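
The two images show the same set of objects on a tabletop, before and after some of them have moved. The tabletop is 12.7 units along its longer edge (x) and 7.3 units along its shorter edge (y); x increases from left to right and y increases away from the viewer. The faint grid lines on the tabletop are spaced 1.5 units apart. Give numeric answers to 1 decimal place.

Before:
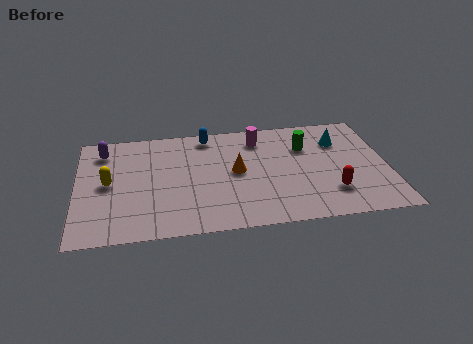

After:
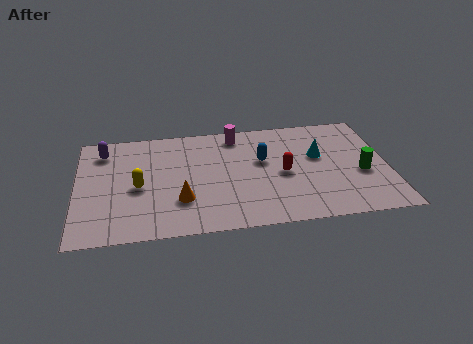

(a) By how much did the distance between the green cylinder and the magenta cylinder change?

+3.9

The distance was about 2.1 in the first image and 6.0 in the second, so they moved 3.9 units further apart.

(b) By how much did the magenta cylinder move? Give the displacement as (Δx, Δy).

(-0.9, 0.4)

The magenta cylinder started near (7.5, 5.9) and ended near (6.6, 6.3).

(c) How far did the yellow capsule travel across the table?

1.3

The yellow capsule moved from about (1.3, 3.7) to (2.5, 3.3), a distance of √(1.2² + 0.4²) ≈ 1.3.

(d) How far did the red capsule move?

2.4

The red capsule was near (10.3, 1.9) before and (8.4, 3.4) after, so it travelled √(1.9² + 1.5²) ≈ 2.4 units.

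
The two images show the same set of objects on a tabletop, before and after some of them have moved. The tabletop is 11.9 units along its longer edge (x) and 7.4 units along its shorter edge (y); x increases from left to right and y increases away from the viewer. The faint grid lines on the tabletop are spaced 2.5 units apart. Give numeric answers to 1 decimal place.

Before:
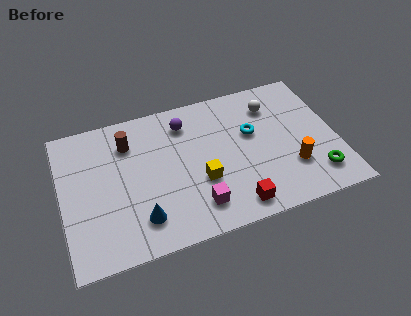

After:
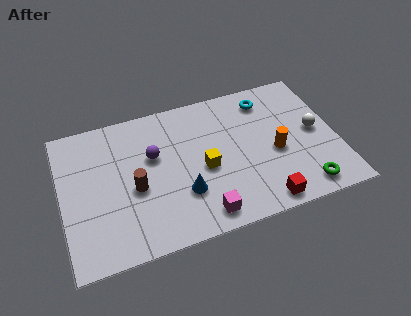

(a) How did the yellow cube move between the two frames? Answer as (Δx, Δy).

(0.2, 0.6)

From the two frames, the yellow cube sits at roughly (5.9, 2.7) before and (6.1, 3.3) after.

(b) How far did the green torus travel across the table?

0.8

The green torus moved from about (10.8, 1.5) to (10.2, 1.0), a distance of √(0.6² + 0.5²) ≈ 0.8.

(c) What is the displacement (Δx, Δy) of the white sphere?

(1.7, -1.9)

From the two frames, the white sphere sits at roughly (9.3, 5.7) before and (11.0, 3.8) after.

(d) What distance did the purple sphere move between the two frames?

2.0

The purple sphere moved from about (5.5, 5.9) to (4.0, 4.6), a distance of √(1.5² + 1.3²) ≈ 2.0.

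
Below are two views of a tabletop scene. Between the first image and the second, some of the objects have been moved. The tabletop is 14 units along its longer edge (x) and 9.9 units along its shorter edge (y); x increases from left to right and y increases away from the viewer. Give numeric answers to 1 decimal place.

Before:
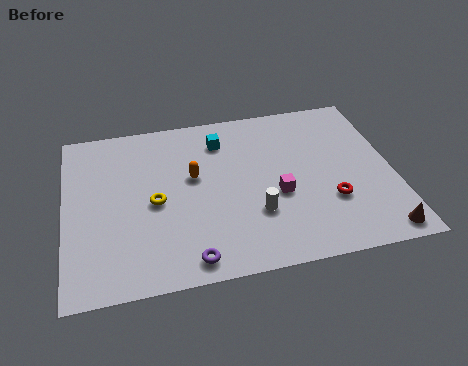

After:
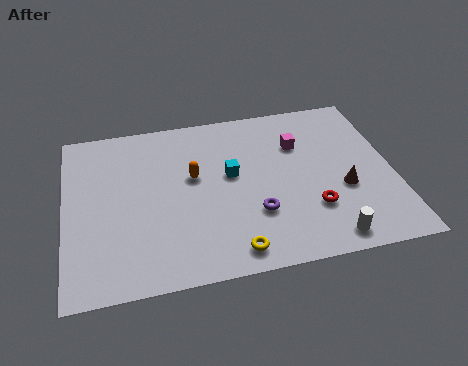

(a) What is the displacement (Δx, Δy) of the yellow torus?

(3.1, -3.4)

The yellow torus started near (3.8, 4.6) and ended near (6.9, 1.2).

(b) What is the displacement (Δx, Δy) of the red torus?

(-0.8, -0.3)

The red torus was at about (11.2, 3.2) and moved to about (10.4, 2.9).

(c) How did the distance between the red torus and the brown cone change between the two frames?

-1.2

The distance was about 2.9 in the first image and 1.7 in the second, so they moved 1.2 units closer together.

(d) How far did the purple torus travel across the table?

3.5

From (5.1, 1.1) to (8.0, 3.1), the purple torus covered √(2.9² + 2.0²) ≈ 3.5 units.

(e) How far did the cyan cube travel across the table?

2.2

The cyan cube moved from about (6.8, 7.8) to (7.1, 5.6), a distance of √(0.3² + 2.2²) ≈ 2.2.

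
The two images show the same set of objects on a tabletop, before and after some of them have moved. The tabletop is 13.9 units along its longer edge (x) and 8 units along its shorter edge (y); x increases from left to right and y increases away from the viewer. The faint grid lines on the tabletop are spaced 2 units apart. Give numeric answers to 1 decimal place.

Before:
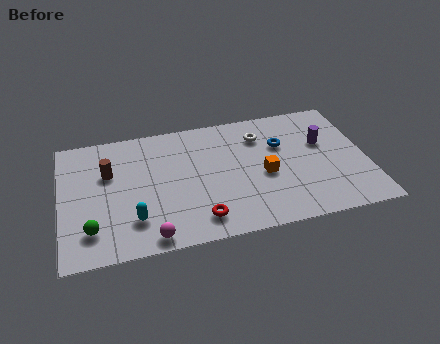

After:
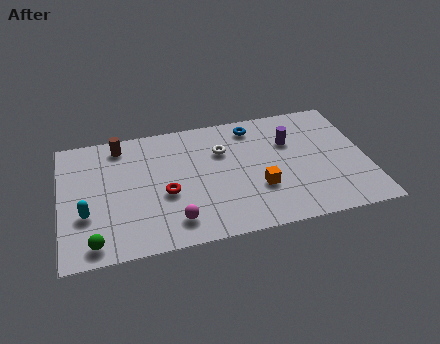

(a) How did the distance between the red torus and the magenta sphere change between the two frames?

-0.5

The distance was about 2.3 in the first image and 1.8 in the second, so they moved 0.5 units closer together.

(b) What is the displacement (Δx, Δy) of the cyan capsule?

(-2.1, 0.8)

The cyan capsule was at about (3.2, 2.0) and moved to about (1.1, 2.8).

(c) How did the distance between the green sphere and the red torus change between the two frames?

-0.8

Before: roughly 4.8 units apart; after: 4.0. That's 0.8 units closer together.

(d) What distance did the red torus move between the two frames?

2.4

From (6.1, 1.4) to (4.7, 3.3), the red torus covered √(1.4² + 1.9²) ≈ 2.4 units.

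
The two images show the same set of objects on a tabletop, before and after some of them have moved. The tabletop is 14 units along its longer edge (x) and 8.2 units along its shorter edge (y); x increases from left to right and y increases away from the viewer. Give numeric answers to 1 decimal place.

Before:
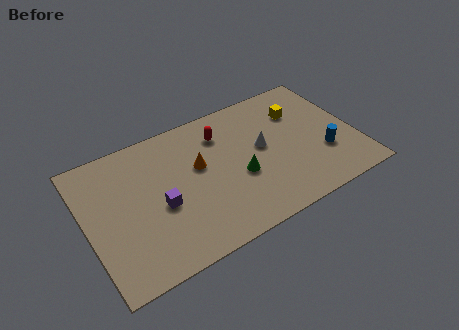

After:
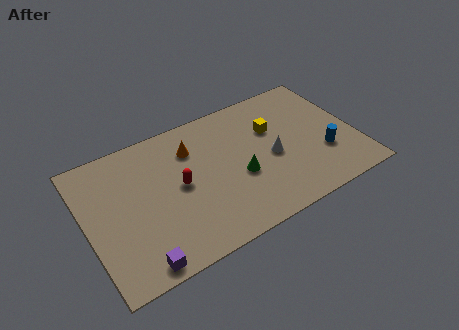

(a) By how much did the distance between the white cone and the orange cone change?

+1.3

They were about 3.3 units apart before and 4.6 after — 1.3 units further apart.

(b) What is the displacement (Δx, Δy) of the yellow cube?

(-1.5, -0.5)

From the two frames, the yellow cube sits at roughly (11.4, 5.9) before and (9.9, 5.4) after.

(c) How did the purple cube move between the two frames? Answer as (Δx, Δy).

(-1.5, -2.7)

The purple cube was at about (3.7, 3.5) and moved to about (2.2, 0.8).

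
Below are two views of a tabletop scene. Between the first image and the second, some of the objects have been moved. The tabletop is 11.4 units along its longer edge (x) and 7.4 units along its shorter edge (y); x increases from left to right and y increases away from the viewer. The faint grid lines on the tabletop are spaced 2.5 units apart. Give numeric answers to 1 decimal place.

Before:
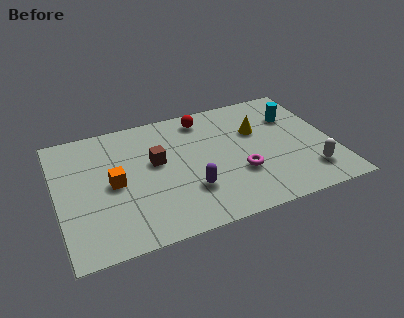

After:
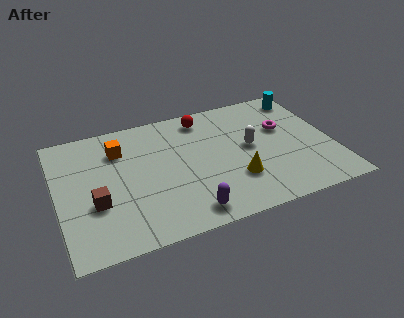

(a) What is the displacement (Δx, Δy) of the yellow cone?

(-1.2, -2.6)

The yellow cone started near (8.4, 4.8) and ended near (7.2, 2.2).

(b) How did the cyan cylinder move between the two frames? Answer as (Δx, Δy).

(0.6, 1.1)

The cyan cylinder started near (10.0, 5.2) and ended near (10.6, 6.3).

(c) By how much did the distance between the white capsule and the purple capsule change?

-0.8

The distance was about 4.9 in the first image and 4.1 in the second, so they moved 0.8 units closer together.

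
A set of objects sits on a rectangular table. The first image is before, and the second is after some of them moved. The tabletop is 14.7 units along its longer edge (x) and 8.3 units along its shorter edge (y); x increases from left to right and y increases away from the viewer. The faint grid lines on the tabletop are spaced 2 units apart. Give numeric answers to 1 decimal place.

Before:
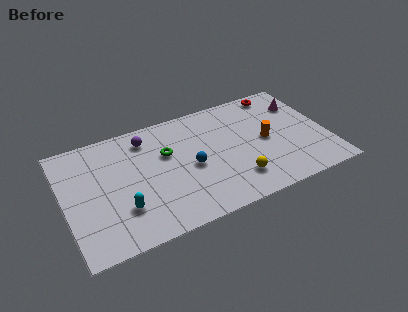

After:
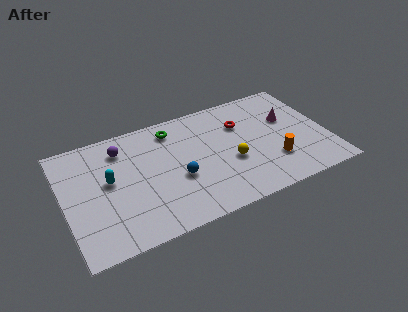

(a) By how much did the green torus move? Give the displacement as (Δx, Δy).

(0.5, 1.6)

From the two frames, the green torus sits at roughly (5.8, 5.3) before and (6.3, 6.9) after.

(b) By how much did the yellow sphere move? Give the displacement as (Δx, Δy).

(-0.1, 1.4)

The yellow sphere started near (9.3, 1.9) and ended near (9.2, 3.3).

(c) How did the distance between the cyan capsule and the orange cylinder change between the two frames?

+0.8

The distance was about 8.5 in the first image and 9.3 in the second, so they moved 0.8 units further apart.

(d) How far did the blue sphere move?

0.9

From (7.0, 3.8) to (6.2, 3.3), the blue sphere covered √(0.8² + 0.5²) ≈ 0.9 units.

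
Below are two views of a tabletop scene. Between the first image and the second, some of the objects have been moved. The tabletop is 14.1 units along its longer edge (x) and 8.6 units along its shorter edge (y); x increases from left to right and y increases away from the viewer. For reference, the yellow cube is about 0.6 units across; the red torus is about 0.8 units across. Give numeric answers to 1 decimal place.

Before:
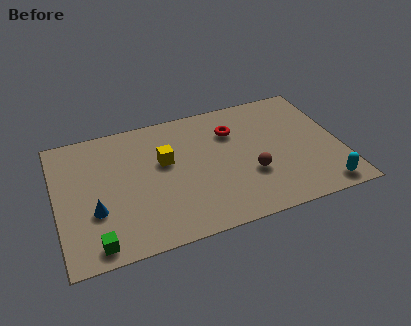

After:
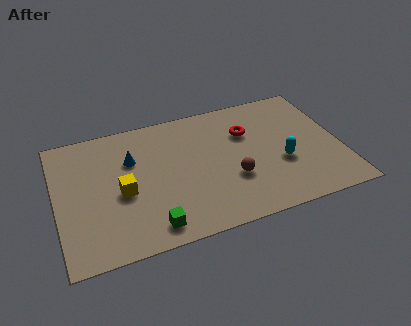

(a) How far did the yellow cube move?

2.6

The yellow cube moved from about (5.4, 5.2) to (3.2, 3.8), a distance of √(2.2² + 1.4²) ≈ 2.6.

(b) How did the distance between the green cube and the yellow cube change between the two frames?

-2.7

They were about 5.6 units apart before and 2.9 after — 2.7 units closer together.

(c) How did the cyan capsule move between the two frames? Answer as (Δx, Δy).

(-1.8, 2.3)

From the two frames, the cyan capsule sits at roughly (12.9, 1.0) before and (11.1, 3.3) after.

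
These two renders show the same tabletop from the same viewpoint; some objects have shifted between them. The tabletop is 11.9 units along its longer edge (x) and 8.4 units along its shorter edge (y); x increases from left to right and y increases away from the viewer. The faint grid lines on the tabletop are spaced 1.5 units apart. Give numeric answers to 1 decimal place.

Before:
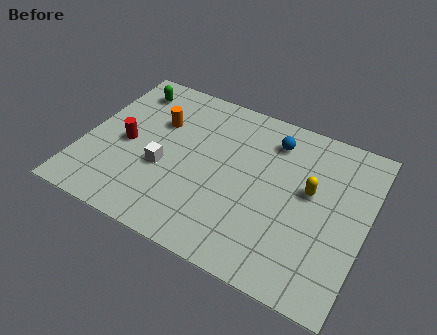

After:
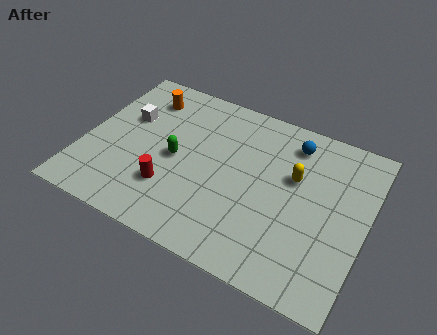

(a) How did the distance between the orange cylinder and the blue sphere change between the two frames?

+1.5

Before: roughly 4.9 units apart; after: 6.4. That's 1.5 units further apart.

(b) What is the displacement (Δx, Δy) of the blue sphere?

(0.8, 0.2)

The blue sphere started near (7.7, 6.7) and ended near (8.5, 6.9).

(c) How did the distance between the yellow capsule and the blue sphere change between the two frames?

-0.9

They were about 2.6 units apart before and 1.7 after — 0.9 units closer together.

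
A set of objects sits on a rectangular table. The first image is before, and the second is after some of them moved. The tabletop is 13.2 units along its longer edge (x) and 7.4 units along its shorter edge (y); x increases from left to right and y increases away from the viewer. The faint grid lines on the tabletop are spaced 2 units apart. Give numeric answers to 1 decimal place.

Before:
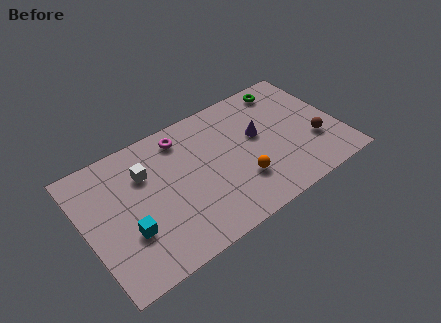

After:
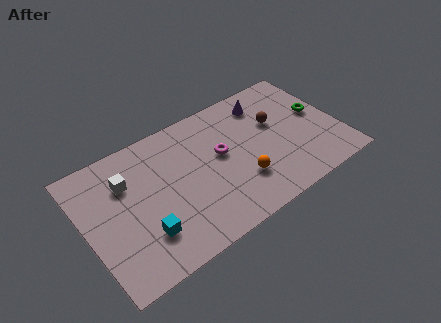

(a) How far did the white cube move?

1.0

From (3.3, 5.2) to (2.3, 5.2), the white cube covered √(1.0² + 0.0²) ≈ 1.0 units.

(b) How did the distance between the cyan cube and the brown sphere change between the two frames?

-2.0

They were about 9.8 units apart before and 7.8 after — 2.0 units closer together.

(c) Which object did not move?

the orange sphere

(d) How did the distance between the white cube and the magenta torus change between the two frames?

+2.6

Before: roughly 2.3 units apart; after: 4.9. That's 2.6 units further apart.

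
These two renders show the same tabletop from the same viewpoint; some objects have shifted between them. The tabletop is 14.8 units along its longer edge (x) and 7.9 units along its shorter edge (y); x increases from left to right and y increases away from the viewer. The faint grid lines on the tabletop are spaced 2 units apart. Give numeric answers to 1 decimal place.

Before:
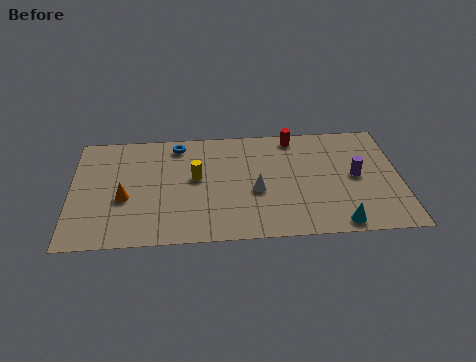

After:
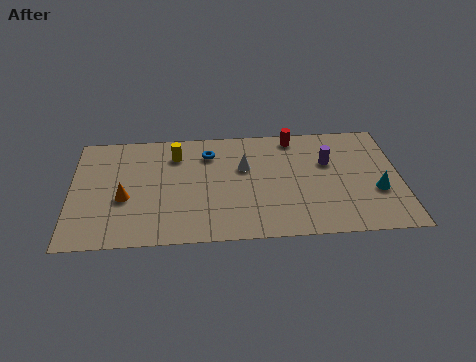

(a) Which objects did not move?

the red cylinder and the orange cone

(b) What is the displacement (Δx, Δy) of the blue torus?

(1.4, -0.7)

From the two frames, the blue torus sits at roughly (4.8, 6.8) before and (6.2, 6.1) after.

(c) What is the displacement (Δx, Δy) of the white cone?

(-0.5, 1.7)

The white cone was at about (8.3, 3.3) and moved to about (7.8, 5.0).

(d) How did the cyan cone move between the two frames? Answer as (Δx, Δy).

(1.8, 2.1)

From the two frames, the cyan cone sits at roughly (11.9, 0.8) before and (13.7, 2.9) after.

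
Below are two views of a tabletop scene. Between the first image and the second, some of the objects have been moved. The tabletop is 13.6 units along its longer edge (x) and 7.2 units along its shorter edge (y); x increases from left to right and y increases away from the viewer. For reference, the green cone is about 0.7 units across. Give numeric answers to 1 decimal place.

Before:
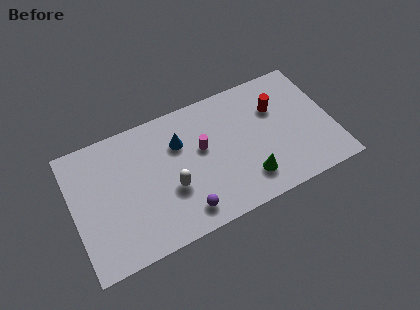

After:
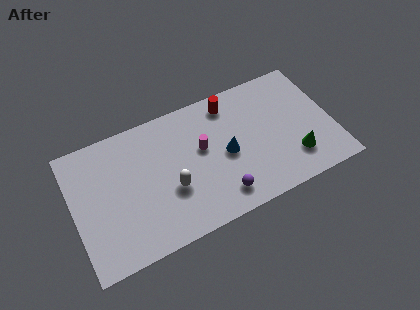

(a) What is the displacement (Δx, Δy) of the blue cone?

(2.3, -1.6)

The blue cone started near (5.7, 5.0) and ended near (8.0, 3.4).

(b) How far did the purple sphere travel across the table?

1.9

The purple sphere was near (5.5, 1.2) before and (7.4, 1.3) after, so it travelled √(1.9² + 0.1²) ≈ 1.9 units.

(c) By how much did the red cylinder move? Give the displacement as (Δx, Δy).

(-2.3, 1.2)

From the two frames, the red cylinder sits at roughly (10.8, 4.9) before and (8.5, 6.1) after.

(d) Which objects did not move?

the magenta cylinder and the white capsule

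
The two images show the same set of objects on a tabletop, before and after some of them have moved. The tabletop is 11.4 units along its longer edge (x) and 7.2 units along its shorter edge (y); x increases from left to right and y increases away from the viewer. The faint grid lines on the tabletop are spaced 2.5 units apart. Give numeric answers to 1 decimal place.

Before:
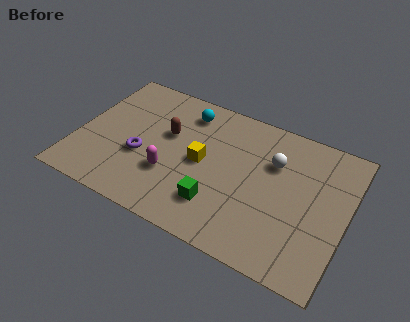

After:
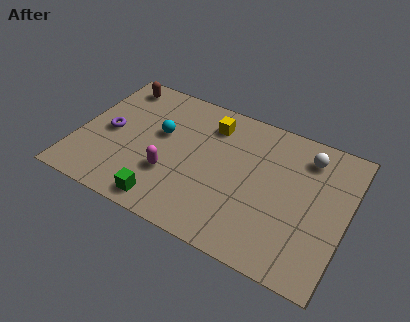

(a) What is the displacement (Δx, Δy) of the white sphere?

(1.3, 0.9)

The white sphere was at about (8.2, 4.9) and moved to about (9.5, 5.8).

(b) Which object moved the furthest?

the brown capsule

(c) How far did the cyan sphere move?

1.8

From (4.3, 5.9) to (3.4, 4.3), the cyan sphere covered √(0.9² + 1.6²) ≈ 1.8 units.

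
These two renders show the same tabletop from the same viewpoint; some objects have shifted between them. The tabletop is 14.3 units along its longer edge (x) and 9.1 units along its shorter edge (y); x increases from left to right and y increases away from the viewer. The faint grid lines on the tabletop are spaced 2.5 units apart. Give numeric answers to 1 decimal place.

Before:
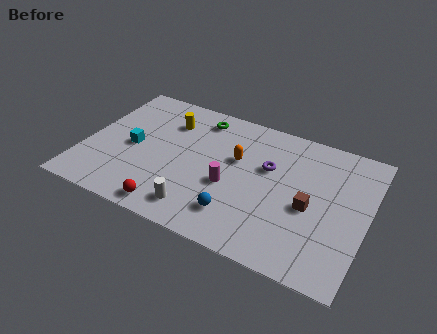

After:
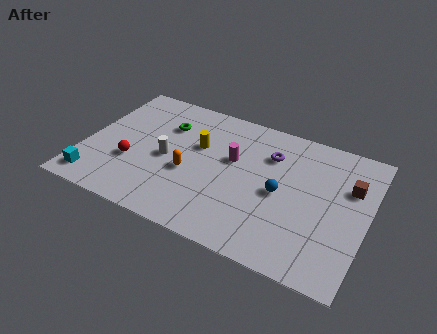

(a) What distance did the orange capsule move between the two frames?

2.9

From (7.6, 5.6) to (5.4, 3.7), the orange capsule covered √(2.2² + 1.9²) ≈ 2.9 units.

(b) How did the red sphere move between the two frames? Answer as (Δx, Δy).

(-2.4, 2.2)

From the two frames, the red sphere sits at roughly (4.9, 1.0) before and (2.5, 3.2) after.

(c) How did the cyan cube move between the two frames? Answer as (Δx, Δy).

(-1.5, -3.0)

The cyan cube was at about (2.4, 4.3) and moved to about (0.9, 1.3).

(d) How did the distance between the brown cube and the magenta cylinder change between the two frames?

+1.9

Before: roughly 4.0 units apart; after: 5.9. That's 1.9 units further apart.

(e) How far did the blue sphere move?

3.0

The blue sphere was near (8.1, 2.0) before and (10.0, 4.3) after, so it travelled √(1.9² + 2.3²) ≈ 3.0 units.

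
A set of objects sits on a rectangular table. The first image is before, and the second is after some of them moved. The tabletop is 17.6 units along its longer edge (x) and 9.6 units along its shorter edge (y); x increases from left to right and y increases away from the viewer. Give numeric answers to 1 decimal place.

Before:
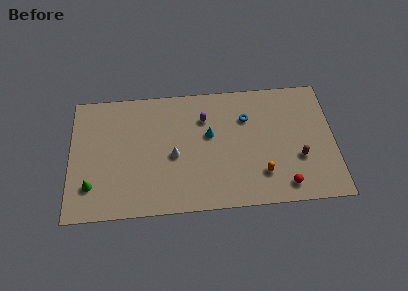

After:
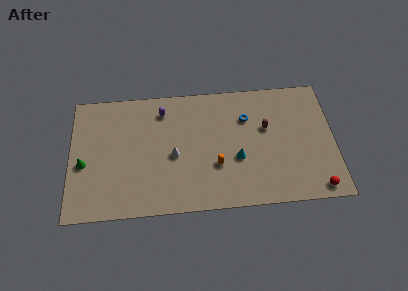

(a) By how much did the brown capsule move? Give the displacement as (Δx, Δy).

(-2.1, 2.5)

The brown capsule was at about (15.2, 3.4) and moved to about (13.1, 5.9).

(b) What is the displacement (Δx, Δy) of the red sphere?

(2.1, -0.4)

The red sphere started near (14.2, 1.4) and ended near (16.3, 1.0).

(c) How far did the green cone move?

1.8

The green cone was near (1.4, 2.4) before and (0.9, 4.1) after, so it travelled √(0.5² + 1.7²) ≈ 1.8 units.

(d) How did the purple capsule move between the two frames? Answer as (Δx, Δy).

(-2.8, 0.8)

The purple capsule started near (9.0, 7.0) and ended near (6.2, 7.8).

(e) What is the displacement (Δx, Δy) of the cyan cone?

(1.8, -2.0)

The cyan cone was at about (9.3, 5.7) and moved to about (11.1, 3.7).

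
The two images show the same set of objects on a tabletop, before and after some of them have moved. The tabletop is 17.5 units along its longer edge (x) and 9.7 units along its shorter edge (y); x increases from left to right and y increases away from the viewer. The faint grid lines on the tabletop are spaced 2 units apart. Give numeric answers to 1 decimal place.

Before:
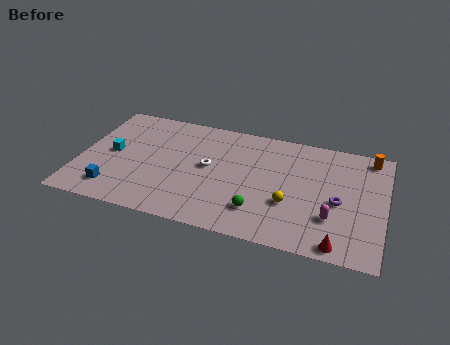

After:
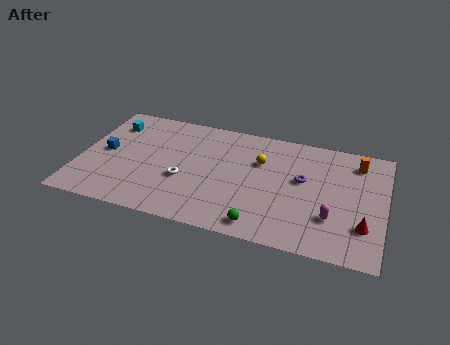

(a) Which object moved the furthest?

the yellow sphere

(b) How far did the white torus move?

2.0

The white torus was near (7.4, 5.2) before and (6.1, 3.7) after, so it travelled √(1.3² + 1.5²) ≈ 2.0 units.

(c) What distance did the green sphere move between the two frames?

1.1

The green sphere moved from about (10.5, 2.3) to (10.7, 1.2), a distance of √(0.2² + 1.1²) ≈ 1.1.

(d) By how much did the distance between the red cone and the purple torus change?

+1.2

Before: roughly 3.4 units apart; after: 4.6. That's 1.2 units further apart.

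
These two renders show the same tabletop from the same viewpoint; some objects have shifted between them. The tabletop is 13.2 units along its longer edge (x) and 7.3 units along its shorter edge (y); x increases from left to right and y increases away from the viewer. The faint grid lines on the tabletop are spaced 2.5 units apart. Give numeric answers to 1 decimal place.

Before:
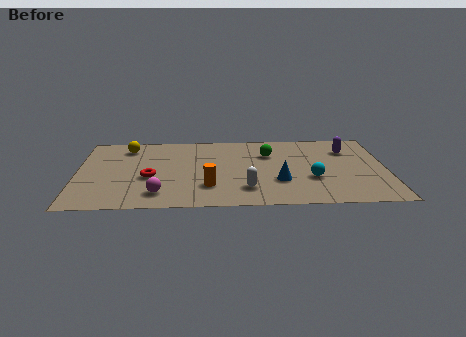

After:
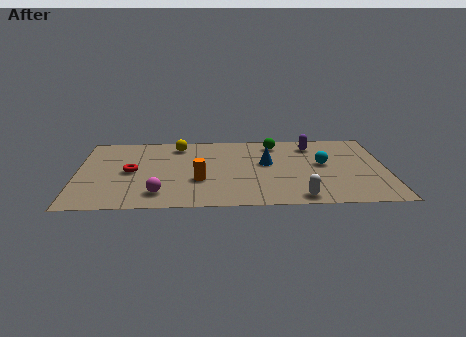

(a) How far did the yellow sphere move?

2.2

The yellow sphere was near (2.1, 6.0) before and (4.3, 6.1) after, so it travelled √(2.2² + 0.1²) ≈ 2.2 units.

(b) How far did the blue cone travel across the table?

1.9

The blue cone moved from about (8.6, 2.4) to (8.1, 4.2), a distance of √(0.5² + 1.8²) ≈ 1.9.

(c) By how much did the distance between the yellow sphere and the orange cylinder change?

-1.7

The distance was about 5.3 in the first image and 3.6 in the second, so they moved 1.7 units closer together.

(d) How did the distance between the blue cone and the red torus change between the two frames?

+0.3

The distance was about 5.5 in the first image and 5.8 in the second, so they moved 0.3 units further apart.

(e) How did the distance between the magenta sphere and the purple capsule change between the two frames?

-1.0

Before: roughly 9.0 units apart; after: 8.0. That's 1.0 units closer together.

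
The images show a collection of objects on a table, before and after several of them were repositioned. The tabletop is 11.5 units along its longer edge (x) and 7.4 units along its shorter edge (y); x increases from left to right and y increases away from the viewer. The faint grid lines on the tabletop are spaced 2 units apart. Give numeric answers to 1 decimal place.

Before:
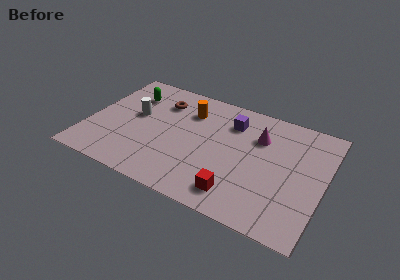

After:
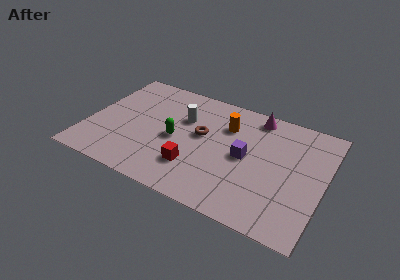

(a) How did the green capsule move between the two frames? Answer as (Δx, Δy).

(2.5, -2.1)

From the two frames, the green capsule sits at roughly (1.8, 5.5) before and (4.3, 3.4) after.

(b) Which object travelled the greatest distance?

the green capsule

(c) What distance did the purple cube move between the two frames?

2.1

From (6.8, 5.6) to (7.7, 3.7), the purple cube covered √(0.9² + 1.9²) ≈ 2.1 units.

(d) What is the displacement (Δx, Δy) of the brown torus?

(2.2, -1.4)

The brown torus started near (3.3, 5.6) and ended near (5.5, 4.2).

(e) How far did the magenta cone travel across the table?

1.3

From (8.2, 5.2) to (7.9, 6.5), the magenta cone covered √(0.3² + 1.3²) ≈ 1.3 units.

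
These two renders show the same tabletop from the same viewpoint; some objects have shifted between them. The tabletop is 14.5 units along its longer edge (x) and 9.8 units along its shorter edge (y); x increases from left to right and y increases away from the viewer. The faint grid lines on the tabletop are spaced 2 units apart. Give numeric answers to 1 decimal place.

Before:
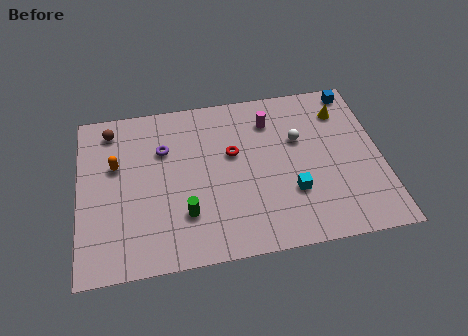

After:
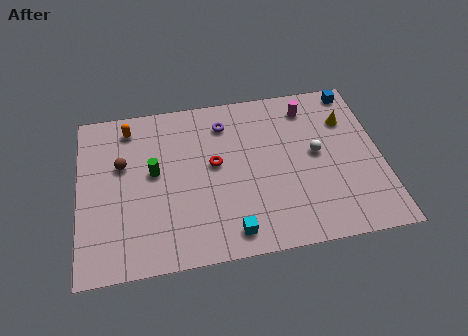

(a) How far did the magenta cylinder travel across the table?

2.0

The magenta cylinder was near (9.3, 7.6) before and (11.2, 8.1) after, so it travelled √(1.9² + 0.5²) ≈ 2.0 units.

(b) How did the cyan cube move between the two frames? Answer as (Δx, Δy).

(-3.0, -1.8)

The cyan cube started near (10.1, 3.1) and ended near (7.1, 1.3).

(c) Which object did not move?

the blue cube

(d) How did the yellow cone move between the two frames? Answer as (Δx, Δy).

(0.2, -0.6)

The yellow cone started near (12.8, 7.6) and ended near (13.0, 7.0).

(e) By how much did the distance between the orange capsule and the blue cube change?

-1.0

The distance was about 12.0 in the first image and 11.0 in the second, so they moved 1.0 units closer together.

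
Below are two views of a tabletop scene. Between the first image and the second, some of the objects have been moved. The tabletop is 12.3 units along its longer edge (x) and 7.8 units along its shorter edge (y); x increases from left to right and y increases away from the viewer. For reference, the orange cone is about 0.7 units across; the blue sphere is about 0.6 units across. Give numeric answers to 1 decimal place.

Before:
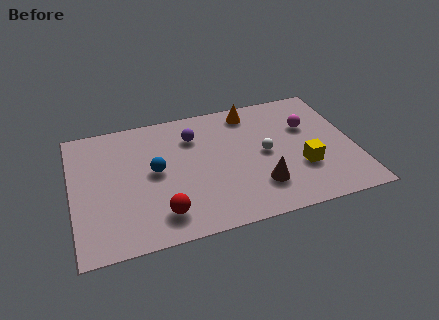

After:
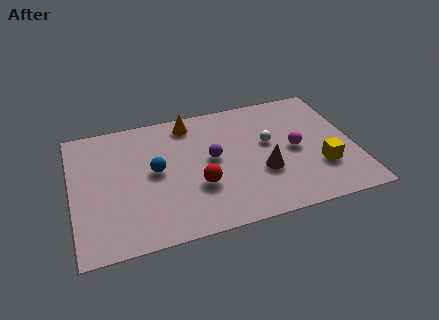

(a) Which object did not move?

the blue sphere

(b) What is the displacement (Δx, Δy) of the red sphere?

(1.7, 1.2)

The red sphere started near (3.7, 1.5) and ended near (5.4, 2.7).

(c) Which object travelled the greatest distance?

the orange cone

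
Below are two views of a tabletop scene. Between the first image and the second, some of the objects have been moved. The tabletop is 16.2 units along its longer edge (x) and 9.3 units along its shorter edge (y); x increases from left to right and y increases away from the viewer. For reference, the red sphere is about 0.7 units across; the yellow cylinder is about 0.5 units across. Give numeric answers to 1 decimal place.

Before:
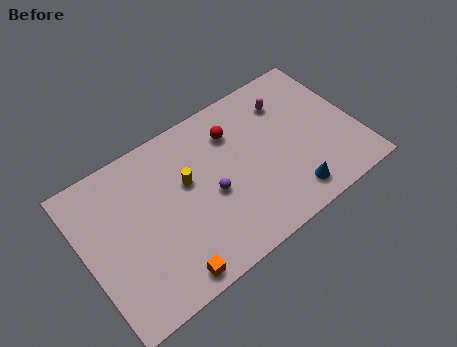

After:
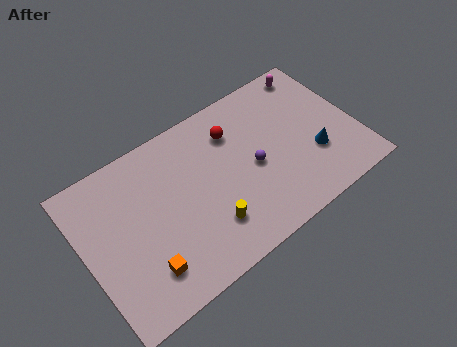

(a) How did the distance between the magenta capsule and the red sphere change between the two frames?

+2.0

Before: roughly 3.3 units apart; after: 5.3. That's 2.0 units further apart.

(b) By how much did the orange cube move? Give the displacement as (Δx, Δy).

(-1.2, 1.1)

The orange cube started near (4.2, 1.0) and ended near (3.0, 2.1).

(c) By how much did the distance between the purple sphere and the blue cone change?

-1.3

Before: roughly 5.0 units apart; after: 3.7. That's 1.3 units closer together.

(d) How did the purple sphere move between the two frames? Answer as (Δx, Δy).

(2.6, 0.2)

The purple sphere was at about (7.4, 4.1) and moved to about (10.0, 4.3).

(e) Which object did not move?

the red sphere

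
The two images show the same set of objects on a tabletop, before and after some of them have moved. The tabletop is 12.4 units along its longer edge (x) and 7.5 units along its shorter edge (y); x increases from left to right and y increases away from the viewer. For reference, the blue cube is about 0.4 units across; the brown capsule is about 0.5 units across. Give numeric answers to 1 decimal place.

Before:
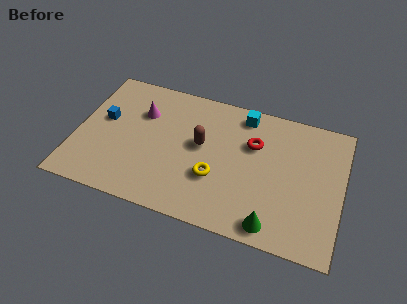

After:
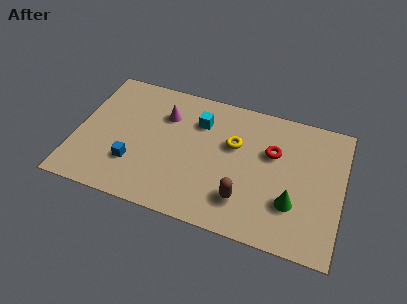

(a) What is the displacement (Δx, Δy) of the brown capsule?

(2.2, -2.4)

From the two frames, the brown capsule sits at roughly (5.8, 4.2) before and (8.0, 1.8) after.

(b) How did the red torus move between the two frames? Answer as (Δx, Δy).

(0.9, -0.2)

The red torus was at about (8.2, 5.0) and moved to about (9.1, 4.8).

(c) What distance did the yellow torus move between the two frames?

2.2

From (6.6, 2.6) to (7.3, 4.7), the yellow torus covered √(0.7² + 2.1²) ≈ 2.2 units.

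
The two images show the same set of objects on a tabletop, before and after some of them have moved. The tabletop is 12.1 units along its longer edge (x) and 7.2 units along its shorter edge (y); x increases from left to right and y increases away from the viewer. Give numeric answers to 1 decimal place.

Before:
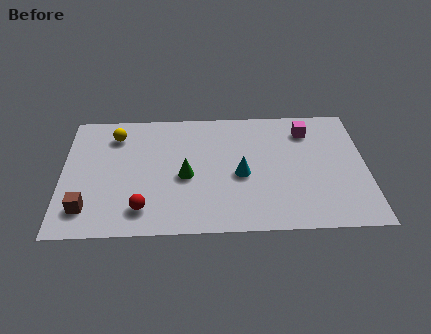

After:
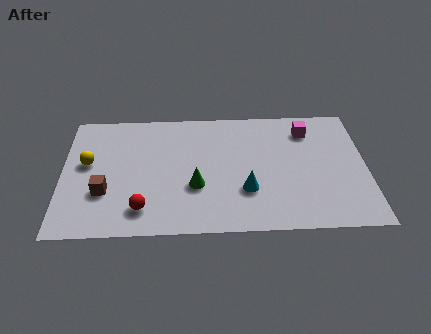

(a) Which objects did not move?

the red sphere and the magenta cube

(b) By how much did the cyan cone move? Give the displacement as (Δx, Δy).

(0.2, -0.9)

The cyan cone was at about (7.1, 3.2) and moved to about (7.3, 2.3).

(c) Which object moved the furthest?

the yellow sphere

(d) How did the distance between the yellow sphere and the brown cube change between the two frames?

-2.5

The distance was about 4.3 in the first image and 1.8 in the second, so they moved 2.5 units closer together.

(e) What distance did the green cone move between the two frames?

0.7

From (4.9, 3.2) to (5.3, 2.6), the green cone covered √(0.4² + 0.6²) ≈ 0.7 units.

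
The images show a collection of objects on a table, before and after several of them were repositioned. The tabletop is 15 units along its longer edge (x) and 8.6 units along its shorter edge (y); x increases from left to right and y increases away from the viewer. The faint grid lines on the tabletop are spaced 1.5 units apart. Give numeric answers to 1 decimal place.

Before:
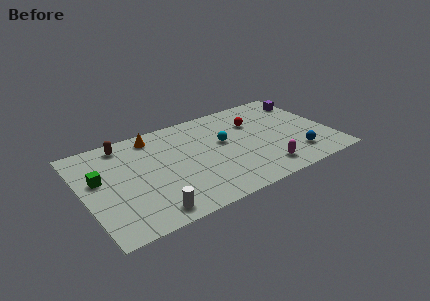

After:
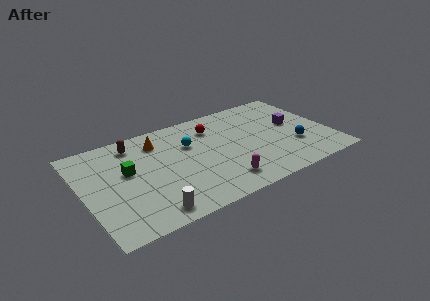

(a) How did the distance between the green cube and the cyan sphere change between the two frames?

-3.6

The distance was about 7.6 in the first image and 4.0 in the second, so they moved 3.6 units closer together.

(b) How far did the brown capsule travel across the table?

0.7

From (2.8, 7.5) to (3.4, 7.2), the brown capsule covered √(0.6² + 0.3²) ≈ 0.7 units.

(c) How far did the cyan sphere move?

2.1

The cyan sphere moved from about (8.6, 5.0) to (6.6, 5.7), a distance of √(2.0² + 0.7²) ≈ 2.1.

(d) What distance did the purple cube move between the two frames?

2.3

The purple cube was near (14.2, 6.8) before and (13.0, 4.8) after, so it travelled √(1.2² + 2.0²) ≈ 2.3 units.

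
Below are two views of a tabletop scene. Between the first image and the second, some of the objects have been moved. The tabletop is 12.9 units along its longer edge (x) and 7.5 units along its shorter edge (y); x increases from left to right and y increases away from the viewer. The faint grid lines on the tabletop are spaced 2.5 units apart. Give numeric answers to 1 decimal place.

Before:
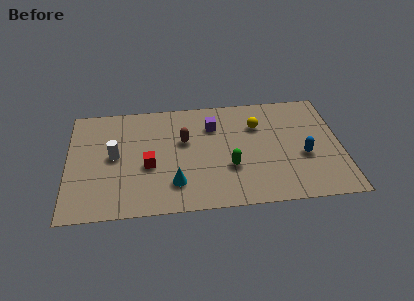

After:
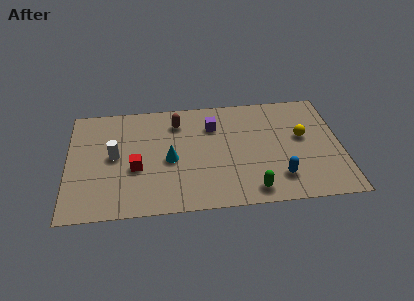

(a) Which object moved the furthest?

the yellow sphere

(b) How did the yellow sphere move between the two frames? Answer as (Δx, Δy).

(2.1, -1.0)

The yellow sphere was at about (9.0, 5.3) and moved to about (11.1, 4.3).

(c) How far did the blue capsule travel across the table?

1.8

The blue capsule moved from about (11.1, 3.0) to (9.9, 1.7), a distance of √(1.2² + 1.3²) ≈ 1.8.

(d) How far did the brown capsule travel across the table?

1.3

From (5.5, 4.6) to (5.2, 5.9), the brown capsule covered √(0.3² + 1.3²) ≈ 1.3 units.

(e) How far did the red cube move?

0.6

The red cube was near (3.8, 3.1) before and (3.2, 3.0) after, so it travelled √(0.6² + 0.1²) ≈ 0.6 units.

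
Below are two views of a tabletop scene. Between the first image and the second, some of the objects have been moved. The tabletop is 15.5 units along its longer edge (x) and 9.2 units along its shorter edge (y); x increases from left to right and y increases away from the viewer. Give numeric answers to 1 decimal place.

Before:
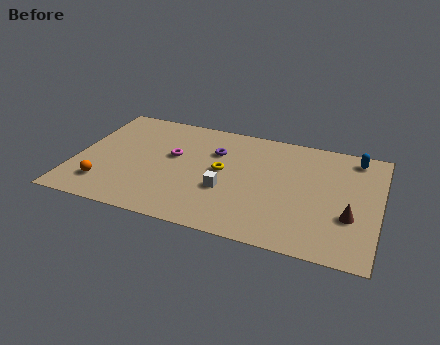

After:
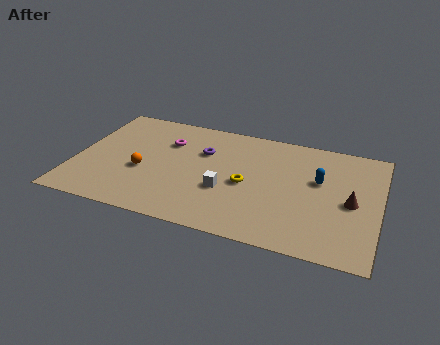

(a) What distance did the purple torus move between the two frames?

0.6

The purple torus moved from about (7.0, 6.4) to (6.4, 6.2), a distance of √(0.6² + 0.2²) ≈ 0.6.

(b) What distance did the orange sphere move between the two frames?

2.5

The orange sphere was near (1.7, 2.0) before and (3.5, 3.7) after, so it travelled √(1.8² + 1.7²) ≈ 2.5 units.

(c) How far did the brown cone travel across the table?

1.1

The brown cone moved from about (14.1, 3.2) to (14.1, 4.3), a distance of √(0.0² + 1.1²) ≈ 1.1.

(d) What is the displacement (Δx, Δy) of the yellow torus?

(1.3, -0.7)

From the two frames, the yellow torus sits at roughly (7.5, 4.9) before and (8.8, 4.2) after.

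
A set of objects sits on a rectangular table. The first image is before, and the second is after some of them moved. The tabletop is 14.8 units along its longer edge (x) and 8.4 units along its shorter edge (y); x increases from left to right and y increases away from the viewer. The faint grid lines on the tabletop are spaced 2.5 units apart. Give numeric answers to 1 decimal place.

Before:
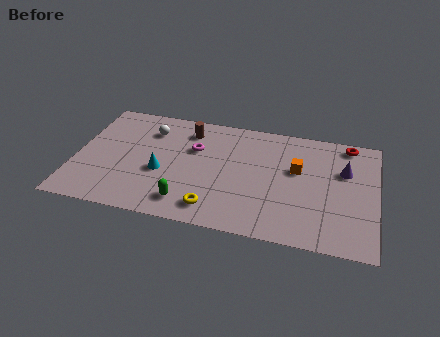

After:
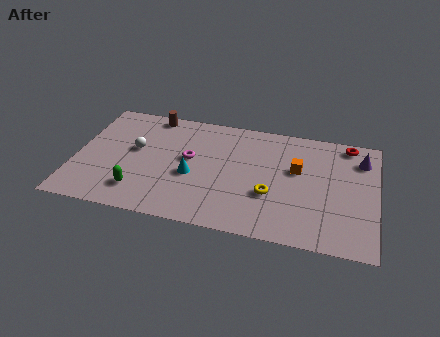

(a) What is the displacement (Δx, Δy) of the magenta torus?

(-0.2, -0.8)

The magenta torus started near (5.8, 5.5) and ended near (5.6, 4.7).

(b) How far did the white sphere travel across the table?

1.7

The white sphere moved from about (3.5, 6.4) to (2.9, 4.8), a distance of √(0.6² + 1.6²) ≈ 1.7.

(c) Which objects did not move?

the orange cube and the red torus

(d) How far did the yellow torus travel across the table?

3.1

From (7.0, 1.4) to (9.7, 3.0), the yellow torus covered √(2.7² + 1.6²) ≈ 3.1 units.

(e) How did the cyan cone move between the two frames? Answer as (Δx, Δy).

(1.5, 0.1)

The cyan cone started near (4.3, 3.4) and ended near (5.8, 3.5).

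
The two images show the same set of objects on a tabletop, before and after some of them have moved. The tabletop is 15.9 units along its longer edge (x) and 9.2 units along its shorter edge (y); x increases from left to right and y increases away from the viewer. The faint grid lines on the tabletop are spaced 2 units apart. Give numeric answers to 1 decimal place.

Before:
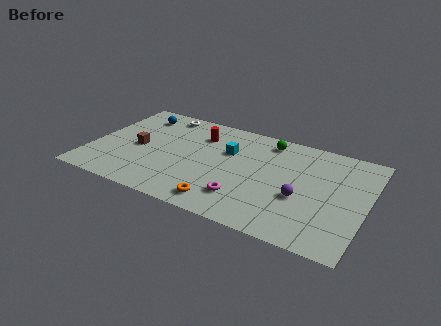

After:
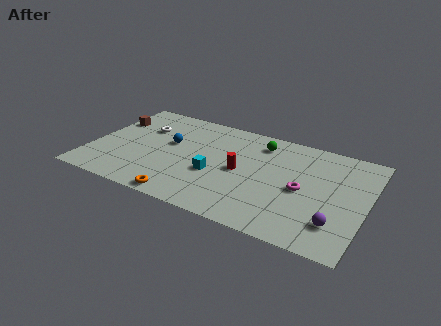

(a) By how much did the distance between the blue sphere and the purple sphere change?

-0.3

They were about 10.8 units apart before and 10.5 after — 0.3 units closer together.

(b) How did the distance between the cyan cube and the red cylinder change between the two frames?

-0.3

They were about 2.0 units apart before and 1.7 after — 0.3 units closer together.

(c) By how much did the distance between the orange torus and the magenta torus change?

+5.9

The distance was about 1.4 in the first image and 7.3 in the second, so they moved 5.9 units further apart.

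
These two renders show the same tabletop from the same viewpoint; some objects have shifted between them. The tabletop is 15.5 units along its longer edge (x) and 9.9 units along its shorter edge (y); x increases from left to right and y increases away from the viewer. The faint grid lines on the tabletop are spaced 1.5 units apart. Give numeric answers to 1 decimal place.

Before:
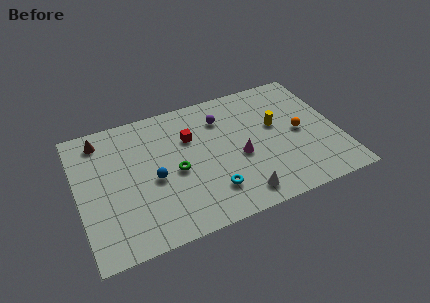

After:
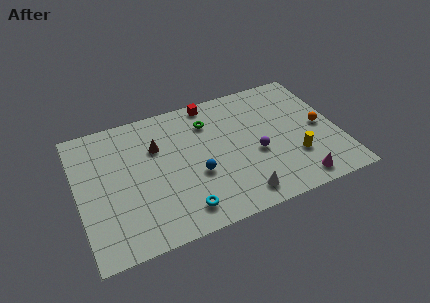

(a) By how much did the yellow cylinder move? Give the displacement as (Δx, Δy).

(0.8, -2.8)

From the two frames, the yellow cylinder sits at roughly (11.9, 5.8) before and (12.7, 3.0) after.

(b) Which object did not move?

the white cone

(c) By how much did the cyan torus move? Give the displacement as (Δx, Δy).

(-1.8, -0.7)

From the two frames, the cyan torus sits at roughly (7.6, 2.3) before and (5.8, 1.6) after.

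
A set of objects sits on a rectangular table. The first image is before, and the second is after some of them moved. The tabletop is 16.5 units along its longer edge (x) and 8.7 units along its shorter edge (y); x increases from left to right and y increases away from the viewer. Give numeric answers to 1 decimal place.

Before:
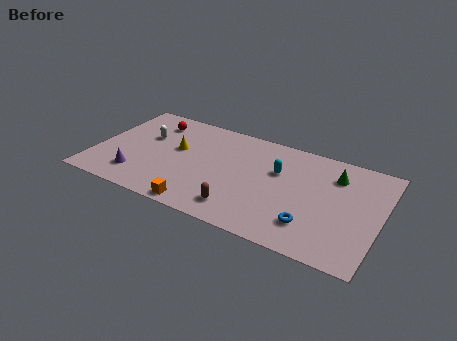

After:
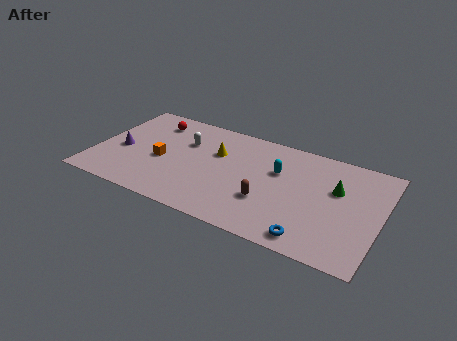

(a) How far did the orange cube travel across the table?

4.0

From (6.6, 0.8) to (3.9, 3.8), the orange cube covered √(2.7² + 3.0²) ≈ 4.0 units.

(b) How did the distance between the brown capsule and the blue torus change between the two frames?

-0.8

Before: roughly 4.0 units apart; after: 3.2. That's 0.8 units closer together.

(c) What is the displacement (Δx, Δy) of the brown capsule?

(1.4, 1.3)

From the two frames, the brown capsule sits at roughly (8.8, 1.6) before and (10.2, 2.9) after.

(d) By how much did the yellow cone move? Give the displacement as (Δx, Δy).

(2.3, 0.6)

The yellow cone started near (4.6, 5.1) and ended near (6.9, 5.7).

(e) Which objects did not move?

the cyan capsule and the red sphere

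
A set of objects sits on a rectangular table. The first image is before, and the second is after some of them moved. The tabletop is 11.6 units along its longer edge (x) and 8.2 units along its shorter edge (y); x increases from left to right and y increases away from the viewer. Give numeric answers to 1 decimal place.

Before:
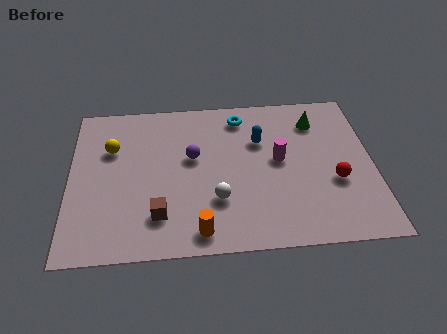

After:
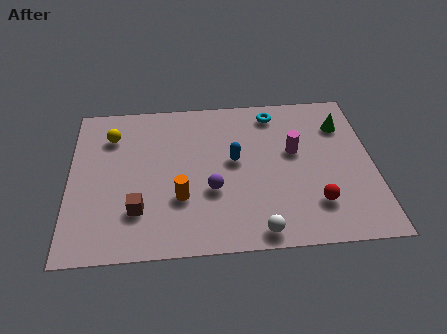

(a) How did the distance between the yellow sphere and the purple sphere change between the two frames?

+1.8

They were about 3.2 units apart before and 5.0 after — 1.8 units further apart.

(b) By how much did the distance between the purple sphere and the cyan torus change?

+1.9

Before: roughly 2.8 units apart; after: 4.7. That's 1.9 units further apart.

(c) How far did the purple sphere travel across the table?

1.9

The purple sphere was near (4.7, 4.8) before and (5.4, 3.0) after, so it travelled √(0.7² + 1.8²) ≈ 1.9 units.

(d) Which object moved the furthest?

the white sphere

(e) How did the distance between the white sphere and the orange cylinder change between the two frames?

+1.8

Before: roughly 1.7 units apart; after: 3.5. That's 1.8 units further apart.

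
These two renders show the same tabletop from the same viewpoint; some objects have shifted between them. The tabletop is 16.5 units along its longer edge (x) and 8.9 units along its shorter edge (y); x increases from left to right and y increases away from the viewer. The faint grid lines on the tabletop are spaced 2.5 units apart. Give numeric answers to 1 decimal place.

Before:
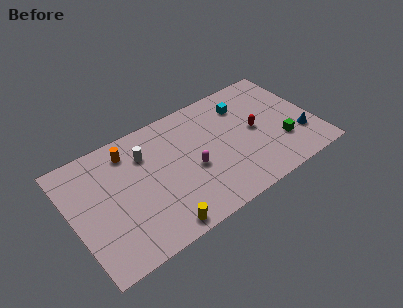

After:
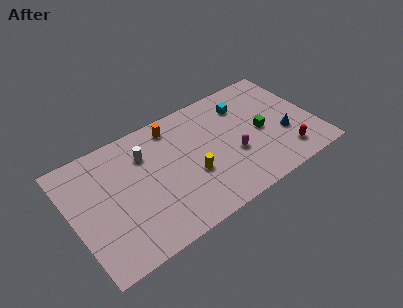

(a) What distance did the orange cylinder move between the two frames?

3.1

The orange cylinder was near (4.2, 7.3) before and (7.3, 7.6) after, so it travelled √(3.1² + 0.3²) ≈ 3.1 units.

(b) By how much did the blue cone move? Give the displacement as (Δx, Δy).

(-1.0, 0.6)

From the two frames, the blue cone sits at roughly (15.3, 2.6) before and (14.3, 3.2) after.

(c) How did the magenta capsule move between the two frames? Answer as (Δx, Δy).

(2.8, -0.4)

The magenta capsule was at about (8.0, 3.8) and moved to about (10.8, 3.4).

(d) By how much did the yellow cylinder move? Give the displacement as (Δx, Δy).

(2.7, 2.5)

From the two frames, the yellow cylinder sits at roughly (5.2, 0.9) before and (7.9, 3.4) after.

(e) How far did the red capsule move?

3.2

The red capsule was near (12.5, 4.5) before and (14.1, 1.7) after, so it travelled √(1.6² + 2.8²) ≈ 3.2 units.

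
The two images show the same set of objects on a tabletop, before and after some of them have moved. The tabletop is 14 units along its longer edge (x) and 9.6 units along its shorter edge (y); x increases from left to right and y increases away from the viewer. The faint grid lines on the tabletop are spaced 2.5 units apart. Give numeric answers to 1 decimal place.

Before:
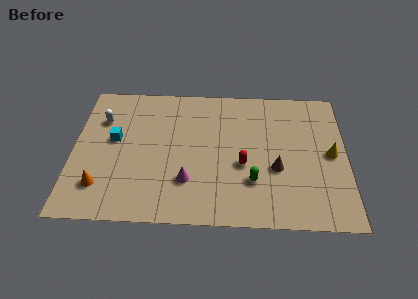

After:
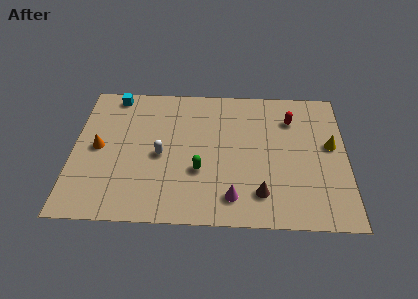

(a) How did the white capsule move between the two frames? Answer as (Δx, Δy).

(3.1, -2.4)

The white capsule was at about (1.4, 6.8) and moved to about (4.5, 4.4).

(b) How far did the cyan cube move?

3.2

The cyan cube was near (2.1, 5.4) before and (2.0, 8.6) after, so it travelled √(0.1² + 3.2²) ≈ 3.2 units.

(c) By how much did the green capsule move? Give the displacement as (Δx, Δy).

(-2.7, 0.6)

From the two frames, the green capsule sits at roughly (9.2, 2.8) before and (6.5, 3.4) after.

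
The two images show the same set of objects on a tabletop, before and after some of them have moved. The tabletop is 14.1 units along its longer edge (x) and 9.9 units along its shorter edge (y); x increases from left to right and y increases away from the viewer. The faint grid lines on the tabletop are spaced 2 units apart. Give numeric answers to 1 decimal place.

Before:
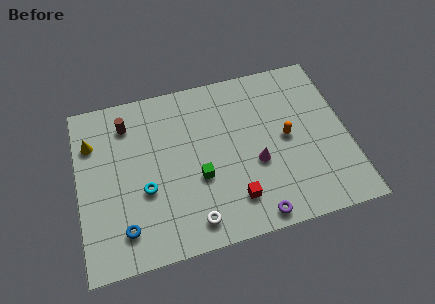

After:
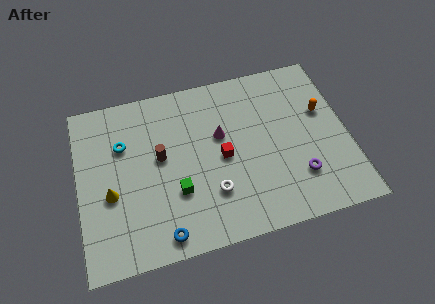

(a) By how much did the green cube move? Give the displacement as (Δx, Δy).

(-1.2, -0.5)

The green cube started near (6.2, 3.8) and ended near (5.0, 3.3).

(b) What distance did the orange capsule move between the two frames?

2.3

The orange capsule moved from about (10.9, 5.0) to (12.9, 6.1), a distance of √(2.0² + 1.1²) ≈ 2.3.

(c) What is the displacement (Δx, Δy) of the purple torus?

(2.4, 1.7)

The purple torus started near (8.9, 0.9) and ended near (11.3, 2.6).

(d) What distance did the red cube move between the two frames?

2.6

The red cube moved from about (7.9, 2.1) to (7.5, 4.7), a distance of √(0.4² + 2.6²) ≈ 2.6.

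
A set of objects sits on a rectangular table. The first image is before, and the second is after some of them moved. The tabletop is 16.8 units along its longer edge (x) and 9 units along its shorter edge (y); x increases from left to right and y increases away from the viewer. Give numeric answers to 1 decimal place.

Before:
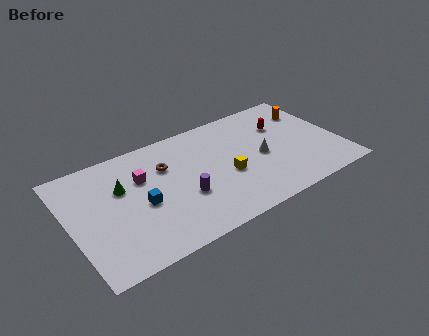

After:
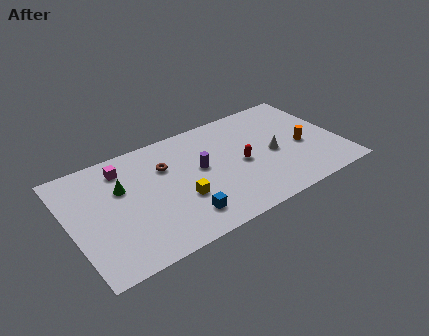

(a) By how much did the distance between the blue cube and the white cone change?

-1.1

They were about 7.6 units apart before and 6.5 after — 1.1 units closer together.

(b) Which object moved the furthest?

the red capsule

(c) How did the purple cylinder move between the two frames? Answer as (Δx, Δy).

(1.3, 1.7)

From the two frames, the purple cylinder sits at roughly (6.8, 3.3) before and (8.1, 5.0) after.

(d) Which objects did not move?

the green cone and the brown torus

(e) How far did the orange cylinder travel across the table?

3.0

From (15.5, 6.7) to (14.5, 3.9), the orange cylinder covered √(1.0² + 2.8²) ≈ 3.0 units.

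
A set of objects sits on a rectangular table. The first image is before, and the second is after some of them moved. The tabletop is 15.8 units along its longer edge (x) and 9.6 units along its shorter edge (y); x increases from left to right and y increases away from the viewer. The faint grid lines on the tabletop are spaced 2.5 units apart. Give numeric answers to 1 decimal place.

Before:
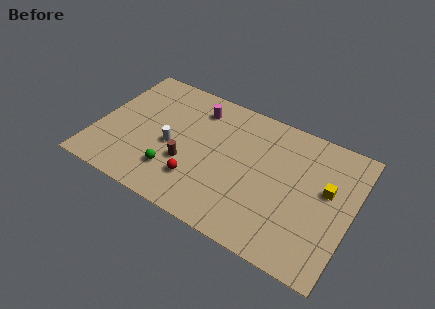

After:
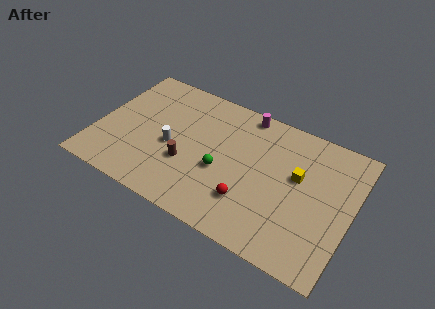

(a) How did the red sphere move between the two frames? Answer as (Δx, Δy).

(3.2, 0.1)

From the two frames, the red sphere sits at roughly (6.6, 2.5) before and (9.8, 2.6) after.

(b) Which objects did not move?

the brown cylinder and the white cylinder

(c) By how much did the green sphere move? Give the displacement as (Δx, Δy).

(2.8, 1.5)

From the two frames, the green sphere sits at roughly (5.1, 2.4) before and (7.9, 3.9) after.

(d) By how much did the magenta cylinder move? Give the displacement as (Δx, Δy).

(2.9, 1.0)

From the two frames, the magenta cylinder sits at roughly (5.8, 7.7) before and (8.7, 8.7) after.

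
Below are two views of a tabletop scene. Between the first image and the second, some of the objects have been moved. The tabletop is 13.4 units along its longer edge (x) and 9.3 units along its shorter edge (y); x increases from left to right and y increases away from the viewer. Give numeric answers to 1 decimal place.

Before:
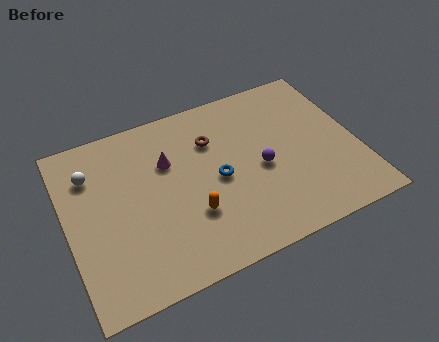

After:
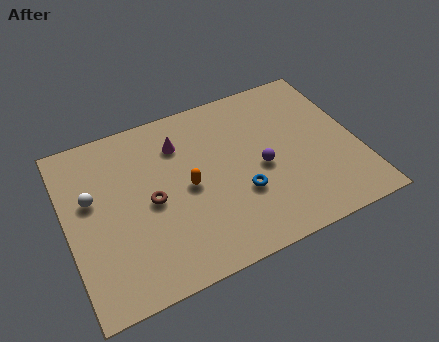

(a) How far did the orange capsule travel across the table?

1.5

The orange capsule was near (5.5, 3.0) before and (5.5, 4.5) after, so it travelled √(0.0² + 1.5²) ≈ 1.5 units.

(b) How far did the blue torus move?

1.5

From (6.9, 4.4) to (7.8, 3.2), the blue torus covered √(0.9² + 1.2²) ≈ 1.5 units.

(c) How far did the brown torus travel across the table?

3.8

The brown torus moved from about (6.9, 6.6) to (3.8, 4.4), a distance of √(3.1² + 2.2²) ≈ 3.8.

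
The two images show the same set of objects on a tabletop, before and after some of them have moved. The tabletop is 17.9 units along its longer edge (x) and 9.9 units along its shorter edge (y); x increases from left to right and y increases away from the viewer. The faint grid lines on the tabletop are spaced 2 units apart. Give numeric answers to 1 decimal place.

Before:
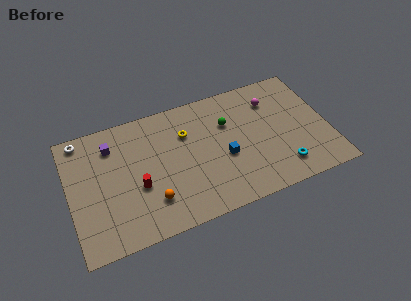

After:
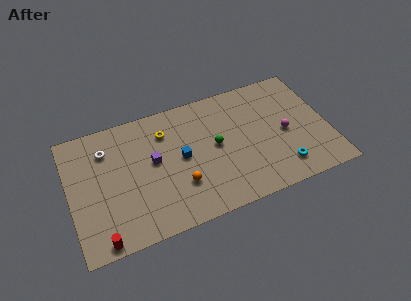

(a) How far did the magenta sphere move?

3.0

The magenta sphere moved from about (14.3, 7.5) to (14.9, 4.6), a distance of √(0.6² + 2.9²) ≈ 3.0.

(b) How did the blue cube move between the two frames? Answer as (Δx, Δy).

(-2.9, 1.0)

From the two frames, the blue cube sits at roughly (10.6, 4.1) before and (7.7, 5.1) after.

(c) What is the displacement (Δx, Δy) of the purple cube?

(2.7, -2.2)

From the two frames, the purple cube sits at roughly (3.1, 7.7) before and (5.8, 5.5) after.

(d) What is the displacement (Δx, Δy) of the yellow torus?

(-1.4, 0.6)

The yellow torus was at about (8.2, 6.9) and moved to about (6.8, 7.5).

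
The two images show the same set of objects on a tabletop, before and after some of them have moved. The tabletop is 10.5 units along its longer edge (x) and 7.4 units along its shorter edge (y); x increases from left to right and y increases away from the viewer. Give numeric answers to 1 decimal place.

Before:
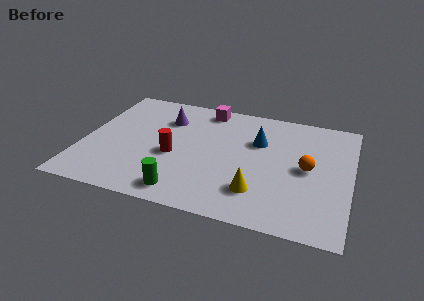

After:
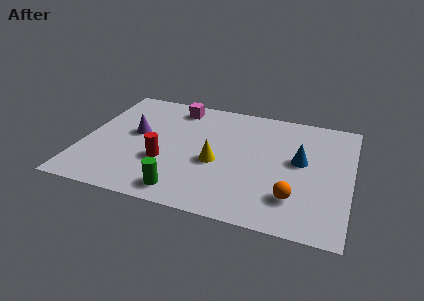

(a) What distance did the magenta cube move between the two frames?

1.2

The magenta cube moved from about (4.6, 6.5) to (3.4, 6.3), a distance of √(1.2² + 0.2²) ≈ 1.2.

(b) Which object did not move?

the green cylinder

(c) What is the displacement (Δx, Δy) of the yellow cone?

(-1.7, 1.3)

The yellow cone started near (7.0, 1.8) and ended near (5.3, 3.1).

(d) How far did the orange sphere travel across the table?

1.9

The orange sphere was near (8.8, 3.7) before and (8.4, 1.8) after, so it travelled √(0.4² + 1.9²) ≈ 1.9 units.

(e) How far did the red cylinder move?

0.6

From (3.6, 3.1) to (3.3, 2.6), the red cylinder covered √(0.3² + 0.5²) ≈ 0.6 units.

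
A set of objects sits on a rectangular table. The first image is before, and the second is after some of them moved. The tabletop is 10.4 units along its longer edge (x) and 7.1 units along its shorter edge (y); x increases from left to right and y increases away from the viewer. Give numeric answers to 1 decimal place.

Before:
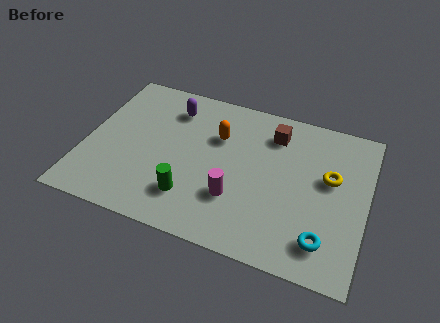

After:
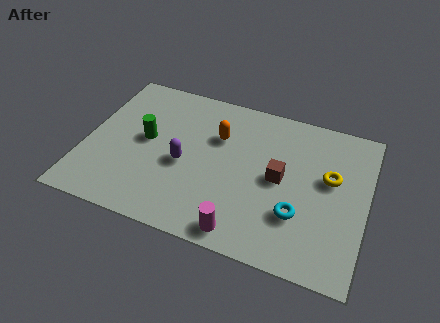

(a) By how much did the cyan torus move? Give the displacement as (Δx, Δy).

(-1.0, 0.8)

From the two frames, the cyan torus sits at roughly (9.0, 1.4) before and (8.0, 2.2) after.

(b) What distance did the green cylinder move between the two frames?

2.8

The green cylinder moved from about (4.1, 1.7) to (2.2, 3.8), a distance of √(1.9² + 2.1²) ≈ 2.8.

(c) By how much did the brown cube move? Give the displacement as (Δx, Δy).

(0.4, -2.0)

The brown cube started near (6.8, 5.6) and ended near (7.2, 3.6).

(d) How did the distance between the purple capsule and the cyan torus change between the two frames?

-2.9

The distance was about 7.3 in the first image and 4.4 in the second, so they moved 2.9 units closer together.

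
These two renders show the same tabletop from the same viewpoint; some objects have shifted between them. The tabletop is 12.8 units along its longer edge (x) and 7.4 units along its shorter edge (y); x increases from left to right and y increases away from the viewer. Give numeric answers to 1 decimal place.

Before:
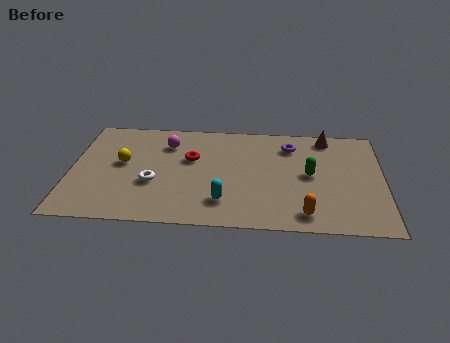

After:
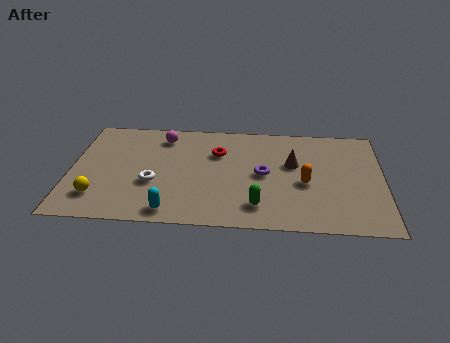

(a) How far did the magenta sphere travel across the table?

0.5

The magenta sphere was near (3.9, 5.6) before and (3.7, 6.1) after, so it travelled √(0.2² + 0.5²) ≈ 0.5 units.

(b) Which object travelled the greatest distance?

the green capsule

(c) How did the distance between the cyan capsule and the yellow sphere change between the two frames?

-1.7

They were about 4.8 units apart before and 3.1 after — 1.7 units closer together.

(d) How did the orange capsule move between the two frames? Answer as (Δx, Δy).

(0.0, 2.1)

From the two frames, the orange capsule sits at roughly (9.6, 1.1) before and (9.6, 3.2) after.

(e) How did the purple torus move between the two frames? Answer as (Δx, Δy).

(-1.1, -2.1)

From the two frames, the purple torus sits at roughly (9.0, 5.8) before and (7.9, 3.7) after.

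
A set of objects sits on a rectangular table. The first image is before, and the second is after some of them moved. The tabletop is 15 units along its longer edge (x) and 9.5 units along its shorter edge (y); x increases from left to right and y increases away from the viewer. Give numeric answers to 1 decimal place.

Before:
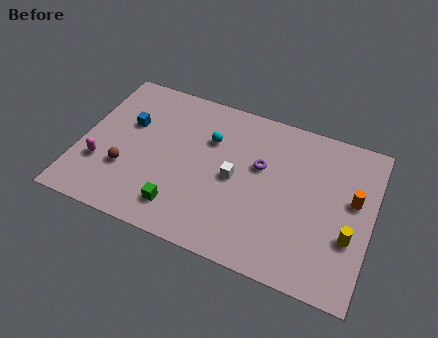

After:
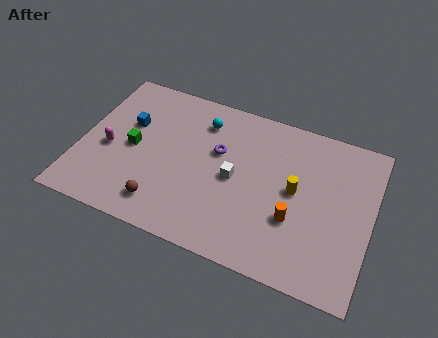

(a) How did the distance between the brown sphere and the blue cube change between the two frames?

+2.0

The distance was about 2.9 in the first image and 4.9 in the second, so they moved 2.0 units further apart.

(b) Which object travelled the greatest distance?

the green cube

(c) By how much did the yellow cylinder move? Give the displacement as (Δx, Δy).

(-2.9, 1.7)

From the two frames, the yellow cylinder sits at roughly (14.0, 3.3) before and (11.1, 5.0) after.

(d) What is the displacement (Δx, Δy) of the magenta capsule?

(0.3, 1.1)

From the two frames, the magenta capsule sits at roughly (1.2, 3.0) before and (1.5, 4.1) after.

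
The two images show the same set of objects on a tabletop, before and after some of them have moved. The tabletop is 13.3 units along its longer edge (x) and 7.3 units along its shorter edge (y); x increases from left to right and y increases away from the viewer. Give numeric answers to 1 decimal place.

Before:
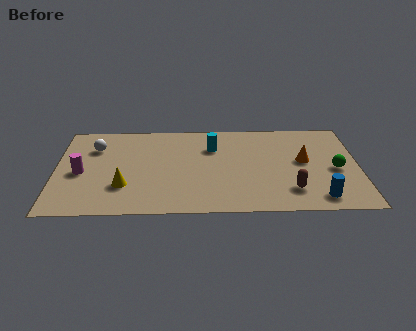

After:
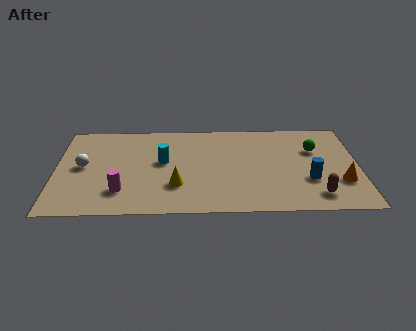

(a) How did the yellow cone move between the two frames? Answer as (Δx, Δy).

(2.3, 0.0)

The yellow cone started near (3.0, 2.2) and ended near (5.3, 2.2).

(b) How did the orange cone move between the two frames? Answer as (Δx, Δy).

(1.6, -1.7)

From the two frames, the orange cone sits at roughly (10.9, 4.0) before and (12.5, 2.3) after.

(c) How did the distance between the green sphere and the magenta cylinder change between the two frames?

-2.2

The distance was about 11.2 in the first image and 9.0 in the second, so they moved 2.2 units closer together.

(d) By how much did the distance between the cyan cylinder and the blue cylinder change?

+0.4

They were about 6.2 units apart before and 6.6 after — 0.4 units further apart.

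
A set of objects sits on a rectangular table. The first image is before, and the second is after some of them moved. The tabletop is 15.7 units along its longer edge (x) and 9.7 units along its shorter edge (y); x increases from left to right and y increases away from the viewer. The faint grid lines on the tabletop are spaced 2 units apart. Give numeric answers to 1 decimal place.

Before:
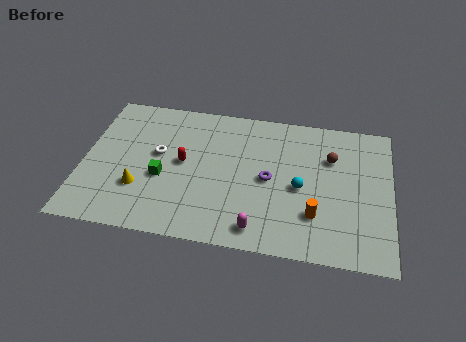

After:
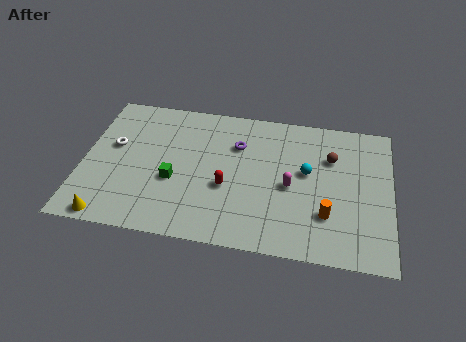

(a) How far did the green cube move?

0.6

From (4.1, 3.9) to (4.7, 3.8), the green cube covered √(0.6² + 0.1²) ≈ 0.6 units.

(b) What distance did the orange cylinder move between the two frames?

0.6

From (11.9, 2.7) to (12.5, 2.8), the orange cylinder covered √(0.6² + 0.1²) ≈ 0.6 units.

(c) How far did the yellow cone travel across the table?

2.6

The yellow cone was near (3.0, 3.0) before and (1.6, 0.8) after, so it travelled √(1.4² + 2.2²) ≈ 2.6 units.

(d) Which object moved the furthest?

the magenta capsule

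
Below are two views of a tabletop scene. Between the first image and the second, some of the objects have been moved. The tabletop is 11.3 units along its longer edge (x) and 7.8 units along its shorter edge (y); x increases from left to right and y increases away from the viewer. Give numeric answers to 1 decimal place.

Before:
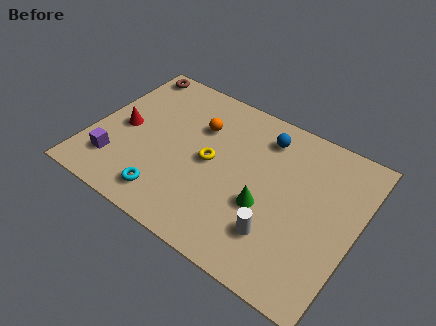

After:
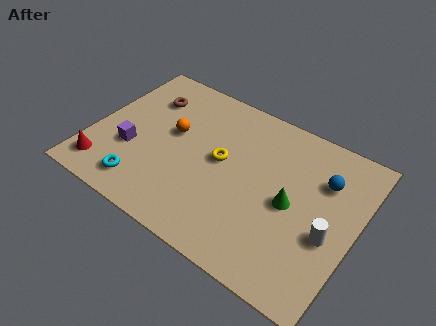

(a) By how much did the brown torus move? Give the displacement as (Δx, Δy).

(1.0, -1.2)

From the two frames, the brown torus sits at roughly (0.9, 7.0) before and (1.9, 5.8) after.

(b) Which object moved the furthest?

the blue sphere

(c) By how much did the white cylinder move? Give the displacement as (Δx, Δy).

(2.0, 1.1)

The white cylinder started near (8.3, 2.0) and ended near (10.3, 3.1).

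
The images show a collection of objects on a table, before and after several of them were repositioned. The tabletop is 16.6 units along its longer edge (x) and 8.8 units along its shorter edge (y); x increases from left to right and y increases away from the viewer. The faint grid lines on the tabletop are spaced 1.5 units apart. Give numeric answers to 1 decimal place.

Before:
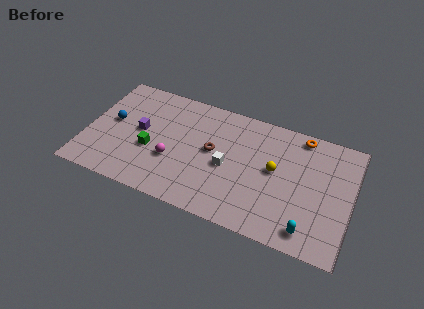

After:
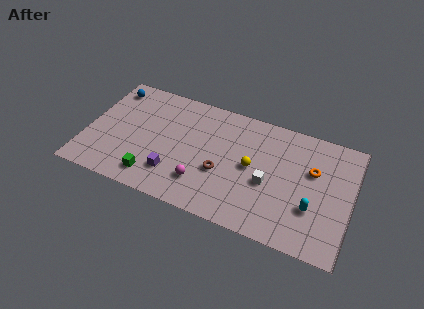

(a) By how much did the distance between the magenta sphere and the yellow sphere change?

-2.8

The distance was about 6.5 in the first image and 3.7 in the second, so they moved 2.8 units closer together.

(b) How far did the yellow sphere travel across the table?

1.4

The yellow sphere moved from about (11.8, 4.8) to (10.4, 4.5), a distance of √(1.4² + 0.3²) ≈ 1.4.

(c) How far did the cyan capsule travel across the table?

1.6

The cyan capsule was near (14.2, 1.3) before and (14.3, 2.9) after, so it travelled √(0.1² + 1.6²) ≈ 1.6 units.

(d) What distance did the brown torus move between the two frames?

1.6

The brown torus moved from about (7.9, 4.8) to (8.6, 3.4), a distance of √(0.7² + 1.4²) ≈ 1.6.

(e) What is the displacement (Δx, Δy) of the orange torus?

(0.9, -2.3)

The orange torus started near (13.2, 7.9) and ended near (14.1, 5.6).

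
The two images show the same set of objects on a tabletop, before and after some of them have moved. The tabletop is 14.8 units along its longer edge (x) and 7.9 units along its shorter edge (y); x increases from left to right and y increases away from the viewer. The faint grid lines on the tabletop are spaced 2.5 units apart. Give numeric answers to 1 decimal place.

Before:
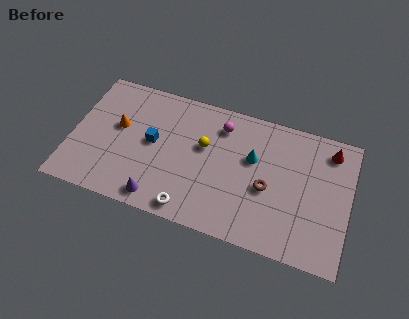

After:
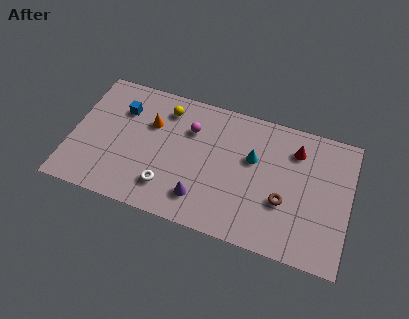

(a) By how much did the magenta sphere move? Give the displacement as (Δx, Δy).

(-1.6, -0.7)

From the two frames, the magenta sphere sits at roughly (7.8, 6.3) before and (6.2, 5.6) after.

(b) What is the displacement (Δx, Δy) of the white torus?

(-1.3, 0.9)

The white torus started near (6.6, 0.9) and ended near (5.3, 1.8).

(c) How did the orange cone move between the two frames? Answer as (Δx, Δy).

(1.7, 0.7)

From the two frames, the orange cone sits at roughly (2.4, 4.6) before and (4.1, 5.3) after.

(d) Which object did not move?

the cyan cone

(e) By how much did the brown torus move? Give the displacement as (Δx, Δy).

(0.9, -0.5)

From the two frames, the brown torus sits at roughly (10.5, 3.4) before and (11.4, 2.9) after.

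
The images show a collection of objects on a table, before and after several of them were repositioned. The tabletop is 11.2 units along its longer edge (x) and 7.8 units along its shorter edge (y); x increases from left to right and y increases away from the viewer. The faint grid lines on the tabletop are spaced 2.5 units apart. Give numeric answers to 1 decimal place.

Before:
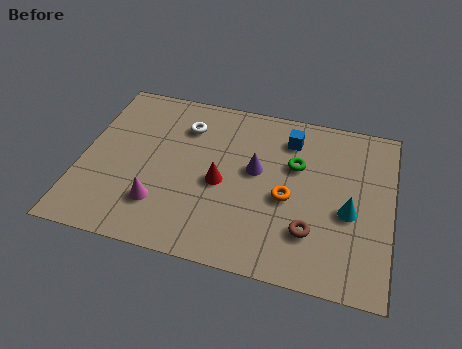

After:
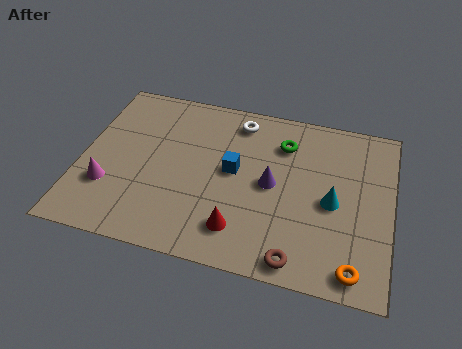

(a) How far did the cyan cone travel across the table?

0.7

The cyan cone was near (9.7, 3.3) before and (9.1, 3.6) after, so it travelled √(0.6² + 0.3²) ≈ 0.7 units.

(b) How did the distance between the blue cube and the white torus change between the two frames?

-1.4

The distance was about 3.8 in the first image and 2.4 in the second, so they moved 1.4 units closer together.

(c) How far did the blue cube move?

2.8

The blue cube was near (7.4, 6.2) before and (5.5, 4.2) after, so it travelled √(1.9² + 2.0²) ≈ 2.8 units.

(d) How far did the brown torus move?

1.4

The brown torus moved from about (8.4, 2.1) to (8.0, 0.8), a distance of √(0.4² + 1.3²) ≈ 1.4.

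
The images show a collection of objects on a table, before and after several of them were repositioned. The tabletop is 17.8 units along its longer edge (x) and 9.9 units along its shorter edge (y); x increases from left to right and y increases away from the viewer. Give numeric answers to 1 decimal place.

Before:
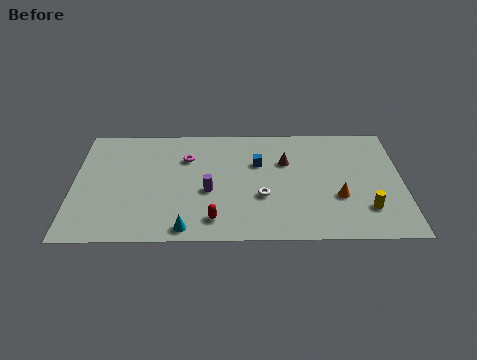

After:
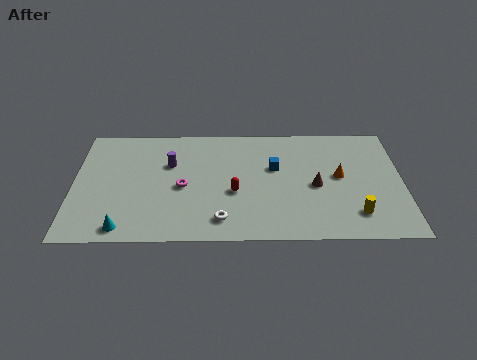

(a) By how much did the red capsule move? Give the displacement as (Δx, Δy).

(1.1, 2.3)

The red capsule started near (7.6, 1.7) and ended near (8.7, 4.0).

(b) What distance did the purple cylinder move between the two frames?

3.2

The purple cylinder moved from about (7.3, 4.1) to (5.2, 6.5), a distance of √(2.1² + 2.4²) ≈ 3.2.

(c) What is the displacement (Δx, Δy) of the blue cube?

(0.9, -0.4)

The blue cube started near (10.0, 6.5) and ended near (10.9, 6.1).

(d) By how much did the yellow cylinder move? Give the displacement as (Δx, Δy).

(-0.6, -0.4)

The yellow cylinder was at about (15.8, 2.5) and moved to about (15.2, 2.1).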